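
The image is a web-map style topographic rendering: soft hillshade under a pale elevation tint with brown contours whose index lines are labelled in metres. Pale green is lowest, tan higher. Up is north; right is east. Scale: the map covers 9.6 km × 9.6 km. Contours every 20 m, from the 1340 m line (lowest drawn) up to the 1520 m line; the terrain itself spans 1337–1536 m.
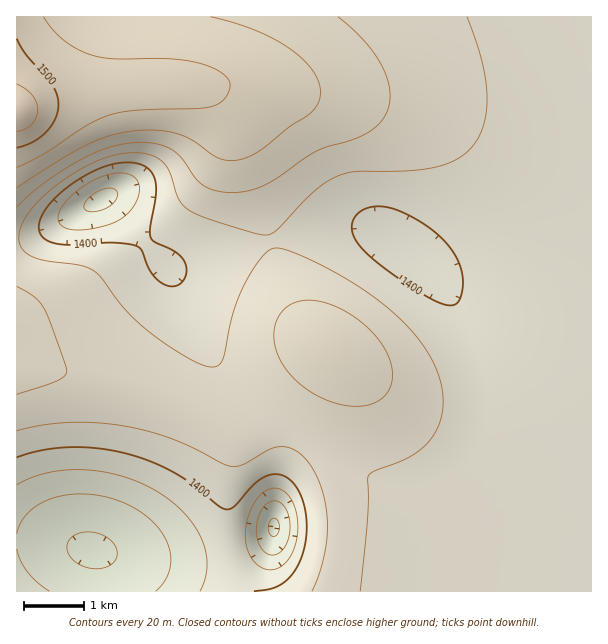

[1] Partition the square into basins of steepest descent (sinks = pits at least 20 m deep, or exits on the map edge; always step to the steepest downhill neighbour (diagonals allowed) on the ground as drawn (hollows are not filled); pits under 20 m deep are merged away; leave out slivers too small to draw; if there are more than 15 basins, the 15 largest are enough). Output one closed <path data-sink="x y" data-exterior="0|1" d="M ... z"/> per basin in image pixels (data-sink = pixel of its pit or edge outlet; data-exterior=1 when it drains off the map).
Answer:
<path data-sink="404 246" data-exterior="0" d="M591 16l-575 1 1 93 30-10 31-6 44-6 51-2 33 4 9 4 13 14 7 17 27 82 14 53 12 34 10 21 10 15 34 30 2 8 0 31-14 60 0 8 6 15 4 24 0 36-6 30-6 16 1 4 263-1z"/><path data-sink="102 200" data-exterior="0" d="M188 86l-66 2-44 6-31 6-31 11 0 254 2 2 51 5 53 12 61 22 42 22 9 0 17-10 57-56 12-8 11-4-23-20-10-15-10-21-12-34-14-53-27-82-7-17-13-14-14-6z"/><path data-sink="92 551" data-exterior="0" d="M17 366l0 226 229-1-11-21-7-34 0-47 6-36 0-15-6-8-45-24-61-22-53-12z"/><path data-sink="273 527" data-exterior="0" d="M332 350l-6 0-18 12-63 60-11 6-8 1 4 3 4 6 0 15-6 36 0 47 7 34 7 18 4 4 82-1 12-49 0-36-4-24-6-15 0-8 13-51 3-21-3-24z"/>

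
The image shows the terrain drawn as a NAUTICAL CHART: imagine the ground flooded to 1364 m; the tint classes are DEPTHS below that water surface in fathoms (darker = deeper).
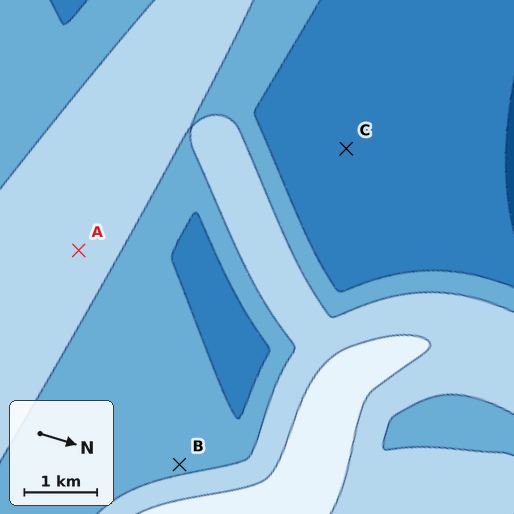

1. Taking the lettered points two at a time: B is above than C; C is below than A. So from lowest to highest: C B A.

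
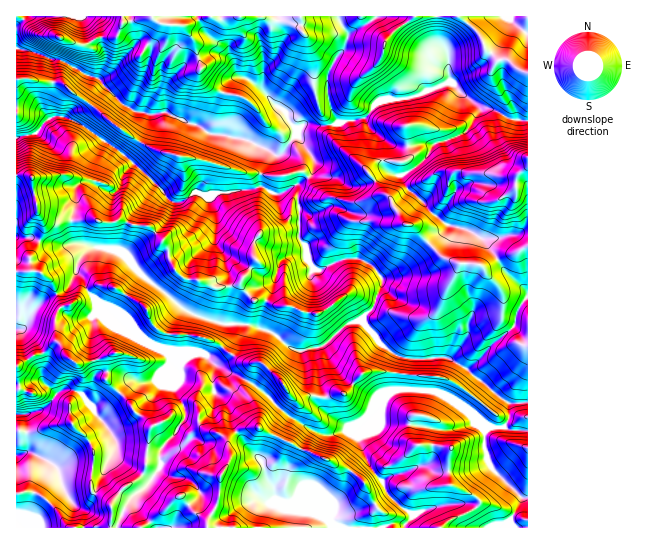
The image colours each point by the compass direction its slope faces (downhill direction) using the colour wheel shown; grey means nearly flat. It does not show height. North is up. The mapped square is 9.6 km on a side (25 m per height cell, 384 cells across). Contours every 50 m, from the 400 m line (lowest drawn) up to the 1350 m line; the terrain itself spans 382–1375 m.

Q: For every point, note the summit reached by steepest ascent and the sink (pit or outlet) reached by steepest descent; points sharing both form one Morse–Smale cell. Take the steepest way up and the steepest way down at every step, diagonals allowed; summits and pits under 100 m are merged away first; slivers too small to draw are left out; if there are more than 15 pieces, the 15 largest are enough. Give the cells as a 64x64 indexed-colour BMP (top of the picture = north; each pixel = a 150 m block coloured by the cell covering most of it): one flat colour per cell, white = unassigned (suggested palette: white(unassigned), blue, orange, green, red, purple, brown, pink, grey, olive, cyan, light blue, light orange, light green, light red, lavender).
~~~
<image width="64" height="64" href="data:image/bmp;base64,Qk12CAAAAAAAAHYAAAAoAAAAQAAAAEAAAAABAAQAAAAAAAAIAAATCwAAEwsAABAAAAAAAAAA////ALR3HwAOf/8ALKAsACgn1gC9Z5QAS1aMAMJ34wB/f38AIr28AM++FwDox64AeLv/AIrfmACWmP8A1bDFAIiIiIiIiCIiIiIiIiIiIiIiIiIiIiIiIid3d3d3d3cAiIiIiIiIIiIiIiIiIiIiIiIiIiIiIiIiJ3d3d3d3dwAAiIiIiIgiIiIiIiIiIiIiIiIiIiIiIiJ3d3d3d3d3cACIiIiIiCIiIiIiIiIiIiIiIiIiIiIiJ3d3d3d3d3dwAIiIiIiIgiIiIiIiIiIiIiIiIiIiIiJ3d3d3d3d3d3AACIiIiIiIIiIiIiIiIiIiIiIiIiIiInd3d3d3d3dwAAAIiIiIiIiIIiIiIiIiIiIiIiIiIiInd3d3d3d3dwAAAACIiIiIiIgiIiIiIiIiIiIiIiIiInd3d3d3d3dwAAAAAIiIiIiIiCIiIiIiIiIiIiIiIiIid3d3d3d3d3AAAACIiIiIiIiIIiIiIiIiIiIiIiIiIid3d3d3d3d3cAAACIiIiIiIiIiCIiIiIiIiIiIiIiIiJ3d3d3d3d3cAAAAIiIiIiIiIiIIiIiIiIiIiIiIiIiInd3d3d3d3d3AAAAiIiIiIiIiIgiIiIiIiIiIiIimZmSd3d3d3d3d3cA//CIiIiIiIiIgiIiIiIiIiIiIpmZmZmXd3d3d3d3f///8AiIiIiIiIgiIiIiIiIiIiIpmZmZmZl3d3d3d3f////wAAiIiACIgiIiIiIiIiIiKZmZmZmZmZd3d3d3//////AAAIiAAAAiIiIiIiIiIiKZmZmZmZmZl3d3d3////EREAAAAAAADSIiIiIiIiIiKZmZmZmZmZmZn///////EREQAAAAAADd3d0iIiIiIiKZmZmZmZmZmZmf//////ERERAAAAAAAN3d3dIiIiIimZmZmZmZmZmZmZ//////EREREAAAAAAA3d3d3SIiIpmZmZmZmZmZmZmZn////xEREREQAAAN3d3d3d3dIiIpmZmZmZmZmZmZmZmRERERERERERAAAA3d3d3d3du7u7u5mZmZlmaZmZmZkREREREREREREAAA3d3d3d3bu7u7u7uZmZlmZmaZmZkREREREREREREQAADd3d3d27u7u7u7u5mZlmZmZmmZkRERERERERERERAAAN3d3d27u7u7u7u2ZmZmZmZmZmmREREREREREREREAAA3d3d27u7u7u7ZmZmZmZmZmZmZmEREREREREREREQAAAN3d27u7u7u2ZmZmZmZmYzM2ZmZhERERERERERERAAAN3d27u7u7u2ZmZmZmYzMzMzNmZmEREREREREREREAAAbd27u7u7tmZmZmZmMzMzMzMzNmYREREREREREREQAABm3bu7u7tmZmZjMzMzMzMzMzM2ZmERERERERERERAABmbbu7u7tmZmMzMzMzMzMzMzMzZmERERERERERERFmZmZmu7u7tmZmMzMzMzMzMzM+MzNmYREREREREREREWZmZma7u7tmZmMzMzMzMzMzMz7u42ERERERERERERERZmZmZmu7tmZmYzMzMzMzMzMz7u7uERERERERERERERFmZmZmZmZmZmZjMzMzMzMzMzPu7u4REREREREREREREWZmZmZmZmZmZjMzMzMzMzMzPu7u4RERERERERERERERZmZmZmZmZmZjMzMzMzMzMzM+7u7uERERERERERERERFmZjMzZjMzMzMzMzMzMzMzMz7u7u7u7u4REREREREREWZjMzMzMzMzMzMzMzMzMzMzPu7u7u7u7hERERERERERZmMzMzMzMzMzMzMzMzMzMzM+7u7u7u7hERERERERERFmMzMzMzMzMzM6qjMzMzMzMz7u4RERHhEREREREREREWYzMzMzMzMzM6qqqqqqqj7uPuERERERERERERERERERZjMzMzMzMzM6qqqqqqqqru7u4REREREREREREREREREzMzMzMzMzM6qqqqqqqszBERERERERERERERERERERETMzMzMzMzM6qqqqqqzMzMERERERERERERERERERERERMzMzMzMzM6qqqszMzMzMwREREREREREREREREREREREzMzMzMzOqqqzMzMzMzMzBERERERERERERERERERERETMzMzMzOqqszMzMzMzMwRERERERERERERERERERERERqqMzMzqqqszMzMzMQRERERERERERERERERERERERERGqozMzqqrMzMzMzERBEREREUQURBEREREREREREREREaqqqqqqrMzMzMxEREERERERREREVVURERERERERERVVqqqqqqrMzEREREREQRERERREREVVVVEREREREREVVVWqqqqqrMzEREREREREERERRERERVVVVRERERERFVVVVaqqqqzMzEREREREREQRERRERERFVVVVVVVRERFVVVVVqqqqzMzERERERERERBERREREREVVVVVVVVVVFVVVVVXMzMzMxERERERERERERERERERERVVVVVVVVVVVVVVVVczMzMRERERERERERERERERERERFVVVVVVVVVVVVVVVVzMzERERERERERERERERERERERERVVVVVVVVVVVVVVVXMREREREREREREREREREREREREREVVVVVVVVVVVVVVVURERERERERERERERERERERERERERVVVVVVVVVVVVVVVRERERERERERERERERERERERERERFVVVVVVVVVVVVVVVEREREREREREREREREREREREREREVVVVVVVVVVVVVVVQREREREREREREREREREREREREREVVVVVVVVVVVVVVVV"/>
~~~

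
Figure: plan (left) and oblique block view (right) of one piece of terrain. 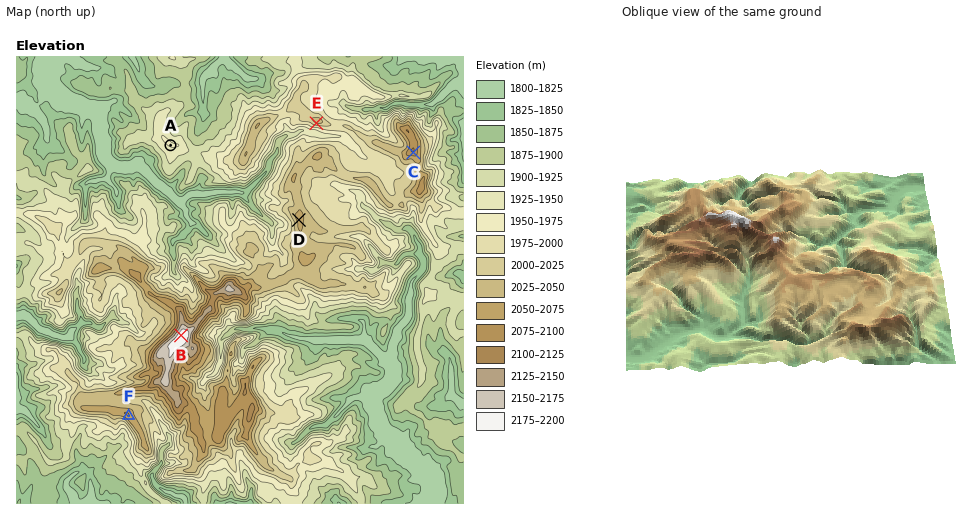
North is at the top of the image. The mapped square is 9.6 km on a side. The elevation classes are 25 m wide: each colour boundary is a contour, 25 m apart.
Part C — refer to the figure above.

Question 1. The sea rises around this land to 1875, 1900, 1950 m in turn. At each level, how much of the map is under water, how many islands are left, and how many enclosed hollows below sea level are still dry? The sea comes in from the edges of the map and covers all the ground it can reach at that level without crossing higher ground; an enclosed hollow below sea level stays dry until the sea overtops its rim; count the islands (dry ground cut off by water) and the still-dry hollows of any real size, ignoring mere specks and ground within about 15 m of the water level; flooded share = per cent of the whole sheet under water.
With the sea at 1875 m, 28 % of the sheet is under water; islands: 0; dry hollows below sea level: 0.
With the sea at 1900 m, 41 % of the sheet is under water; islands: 0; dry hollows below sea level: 0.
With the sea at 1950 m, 62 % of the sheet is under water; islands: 1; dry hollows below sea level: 0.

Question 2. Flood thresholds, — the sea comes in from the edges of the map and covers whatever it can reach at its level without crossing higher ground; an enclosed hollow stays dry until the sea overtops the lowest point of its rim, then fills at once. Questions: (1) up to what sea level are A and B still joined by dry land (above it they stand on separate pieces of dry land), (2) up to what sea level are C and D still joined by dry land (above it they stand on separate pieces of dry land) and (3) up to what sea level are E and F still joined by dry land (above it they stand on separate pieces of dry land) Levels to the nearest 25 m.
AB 1925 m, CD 2025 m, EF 2000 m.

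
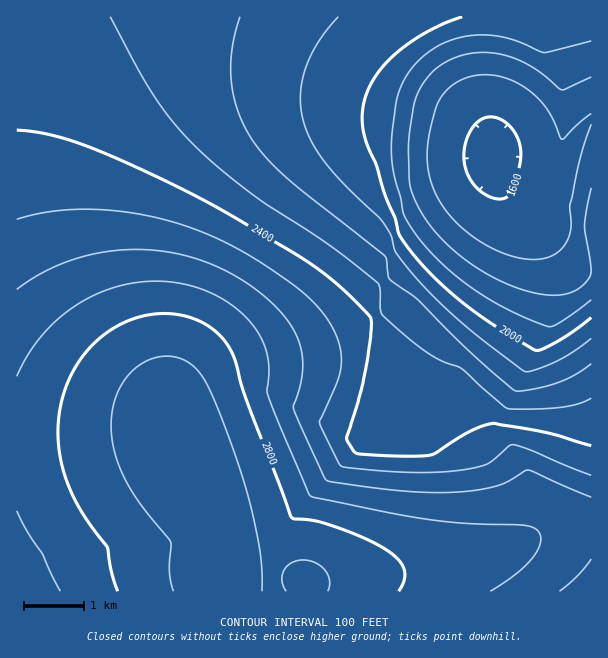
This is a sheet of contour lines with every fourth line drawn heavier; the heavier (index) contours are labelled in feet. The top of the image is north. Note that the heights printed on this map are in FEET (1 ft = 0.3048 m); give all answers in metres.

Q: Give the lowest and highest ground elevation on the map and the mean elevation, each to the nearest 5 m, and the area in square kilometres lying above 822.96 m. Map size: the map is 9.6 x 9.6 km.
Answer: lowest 480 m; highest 905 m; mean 730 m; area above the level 25.9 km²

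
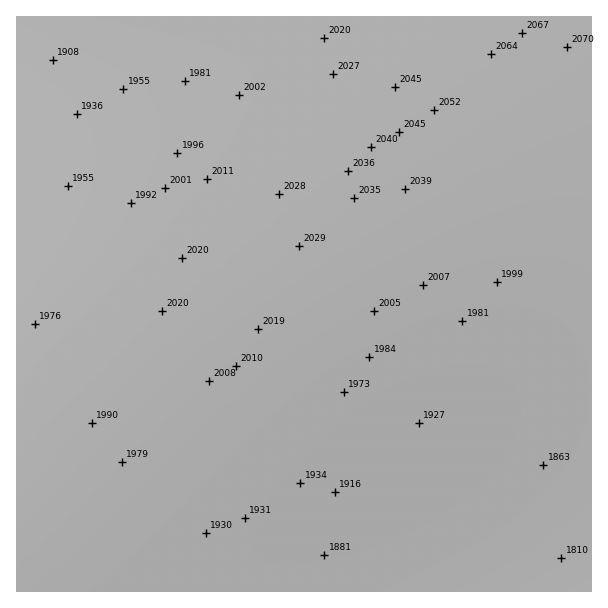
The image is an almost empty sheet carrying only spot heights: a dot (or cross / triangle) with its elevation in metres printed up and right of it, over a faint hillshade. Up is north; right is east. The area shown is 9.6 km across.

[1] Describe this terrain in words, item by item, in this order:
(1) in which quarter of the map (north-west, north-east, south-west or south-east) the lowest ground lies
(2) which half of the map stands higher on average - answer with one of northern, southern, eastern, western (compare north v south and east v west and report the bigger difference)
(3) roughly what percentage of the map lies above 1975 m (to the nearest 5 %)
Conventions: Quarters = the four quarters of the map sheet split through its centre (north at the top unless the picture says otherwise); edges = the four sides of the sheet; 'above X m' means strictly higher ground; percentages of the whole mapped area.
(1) The lowest point lies in the south-east quarter of the map.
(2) Taken as a whole, the northern half is higher than the southern.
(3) About 55 % of the map lies above 1975 m.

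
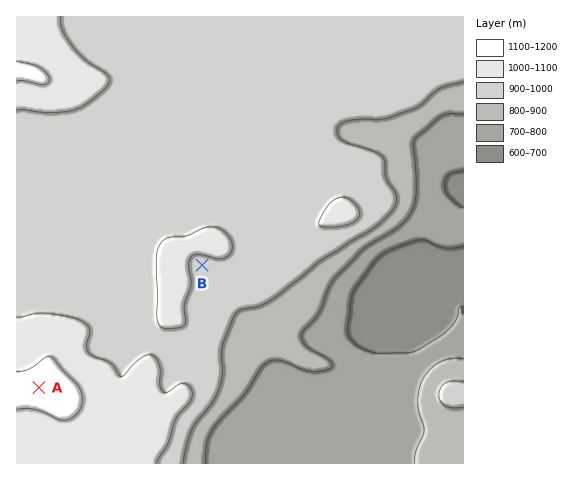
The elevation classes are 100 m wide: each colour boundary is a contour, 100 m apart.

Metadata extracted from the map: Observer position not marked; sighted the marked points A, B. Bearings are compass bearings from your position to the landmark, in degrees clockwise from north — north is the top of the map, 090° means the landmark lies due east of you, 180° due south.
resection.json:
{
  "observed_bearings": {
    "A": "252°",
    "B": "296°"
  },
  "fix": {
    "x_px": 288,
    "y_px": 307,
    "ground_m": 860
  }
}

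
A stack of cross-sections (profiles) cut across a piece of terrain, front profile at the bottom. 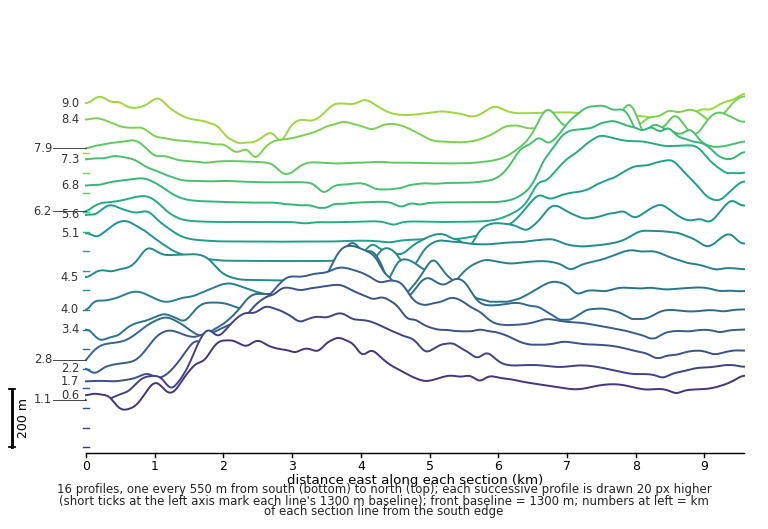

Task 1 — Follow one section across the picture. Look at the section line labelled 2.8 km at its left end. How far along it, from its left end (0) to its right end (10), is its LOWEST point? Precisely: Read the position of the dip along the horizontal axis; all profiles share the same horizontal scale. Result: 0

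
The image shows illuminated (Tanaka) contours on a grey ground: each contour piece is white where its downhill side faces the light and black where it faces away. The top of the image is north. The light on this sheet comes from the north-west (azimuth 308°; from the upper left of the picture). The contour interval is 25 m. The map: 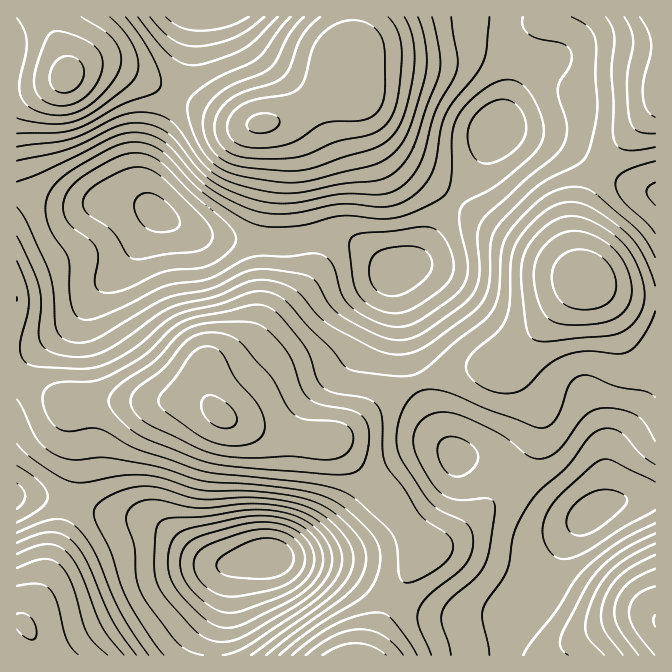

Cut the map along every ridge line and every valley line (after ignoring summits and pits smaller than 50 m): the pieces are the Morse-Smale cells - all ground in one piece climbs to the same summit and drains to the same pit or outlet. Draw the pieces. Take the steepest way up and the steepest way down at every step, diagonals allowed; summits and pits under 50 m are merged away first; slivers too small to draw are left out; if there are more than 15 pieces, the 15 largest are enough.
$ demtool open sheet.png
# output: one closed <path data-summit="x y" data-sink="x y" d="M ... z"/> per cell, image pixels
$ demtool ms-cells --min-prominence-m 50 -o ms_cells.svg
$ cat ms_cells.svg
<path data-summit="220 415" data-sink="268 557" d="M17 378l0 118 20 0 23 3 55 17 23 2 14 3 12 7 28 23 25 13 15 0 25-6 23 0 55 10 20 8 37 23 32-49-33-47-27-26-16-22-18-16-32 0-31-6-35-12-10-5-13-12-12-5-129 4z"/><path data-summit="220 415" data-sink="157 213" d="M25 194l-9 1 0 182 52 26 129-4 13 7 1-3-5-11 2-19 6-5 25-12 16-13 16-23 28-30 10-18 2-20-2-12-2-2-12 3-46 0-2-2-37-1-28-10-17-9-13-10-17-6-30-2-15 3-26 0z"/><path data-summit="587 282" data-sink="590 514" d="M587 281l-9 6-22 21-20 25-31 30-8 3-43 5-34 10-2 2 18 45 21 30 28 1 20 9 44 36 26 14 10 0 12-9 20-8 39-6 0-120-14-7-8-8-8-13-15-35-8-14z"/><path data-summit="220 415" data-sink="590 514" d="M417 383l-33 16-32 29-21 12 17 15 16 22 27 26 33 45-31 50 21 11 24 7 69 0 7-2 6-3 19-21 24-45 21-27-14-2-16-8-44-37-15-8-20-5-18 0-21-30z"/><path data-summit="25 625" data-sink="268 557" d="M37 496l-21 1 1 159 197-1 0-11 10-34 5-36 10-11-7 1-20-1-20-12-33-27-12-5-32-3-35-12z"/><path data-summit="220 415" data-sink="395 272" d="M340 236l-23 0-9 2 3 14 0 13-7 18-33 37-21 28-11 8-25 12-6 5-2 4 2 21 3 7 11 11 18 8 40 12 18 3 36 0 18-11 32-29 34-17-10-30-14-80-32-26z"/><path data-summit="262 123" data-sink="157 213" d="M505 16l-152 1 0 20-9 26 2 17 13 17 17 33 13 20 15 14 38 25 12 10 24-32 26-54 7-31 0-25-5-19z"/><path data-summit="655 17" data-sink="157 213" d="M655 16l-148 0-1 22 5 19 0 25-12 45 66 17 52 35 38 14z"/><path data-summit="587 282" data-sink="157 213" d="M504 128l-6 0-4 4-21 43-19 23 40 30 98 56 35 12 28 2 1-105-2-2-12-2-25-10-52-35z"/><path data-summit="587 282" data-sink="395 272" d="M455 199l-12 16-24 42-14 11-11 4 14 80 8 28 2 3 36-12 43-5 8-3 31-30 23-28 20-19 7-4-41-26-51-28z"/><path data-summit="262 123" data-sink="157 213" d="M175 94l-29 64-3 15 0 17 5 13 17 16 29 14 16 5 37 1 2 2 56-2 3-2 0-7-9-37-1-31-4-15-6-14-10-9-4-1-30 1-17-5z"/><path data-summit="67 75" data-sink="157 213" d="M112 66l-25 0-35 17-36 5 1 106 8 0 39 10 60-3 29 7-9-11-1-24 8-28 23-50-36-19z"/><path data-summit="262 123" data-sink="395 272" d="M347 81l-42 28-17 9-17 4 7 2 10 9 6 14 4 15 1 31 9 44 32-1 10 3 18 12 17 15 12 5 8-3 14-11 24-42 11-15-12-11-38-25-15-14-13-20-17-33z"/><path data-summit="655 620" data-sink="590 514" d="M655 496l-31 3-17 5-15 9-18 15-16 26-19 36-21 25-10 29 0 12 148-1z"/><path data-summit="262 123" data-sink="212 17" d="M352 16l-157 0-2 4-7 48-10 27 51 24 17 5 16 0 28-6 26-14 32-22-2-19 9-26z"/>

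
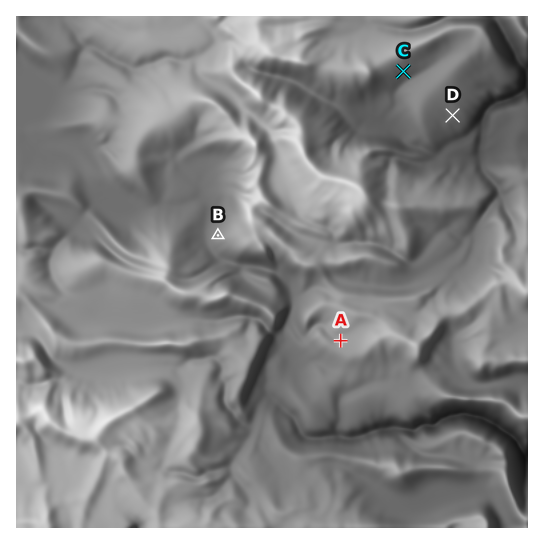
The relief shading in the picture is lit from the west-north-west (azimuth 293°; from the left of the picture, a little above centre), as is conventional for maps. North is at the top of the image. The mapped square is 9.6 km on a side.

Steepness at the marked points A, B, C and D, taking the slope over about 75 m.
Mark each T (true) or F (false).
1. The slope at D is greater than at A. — T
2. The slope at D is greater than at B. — F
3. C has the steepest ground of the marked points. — T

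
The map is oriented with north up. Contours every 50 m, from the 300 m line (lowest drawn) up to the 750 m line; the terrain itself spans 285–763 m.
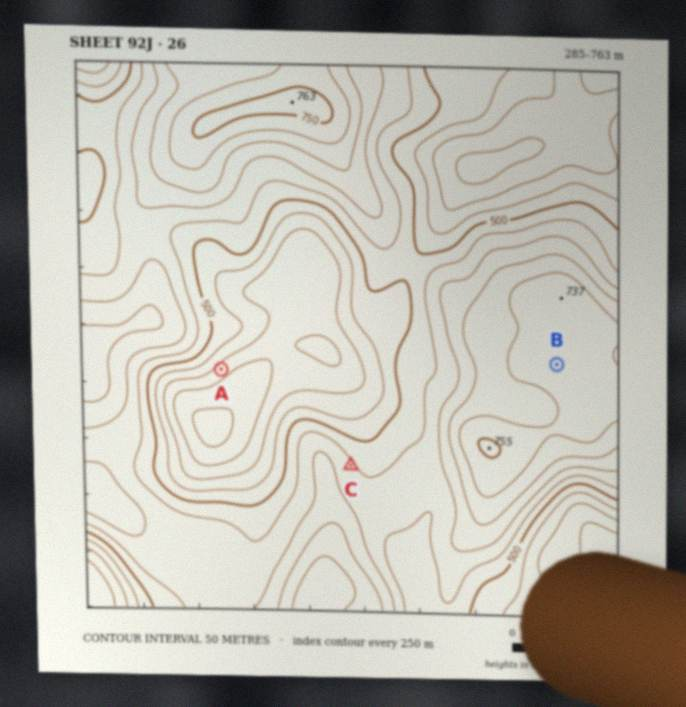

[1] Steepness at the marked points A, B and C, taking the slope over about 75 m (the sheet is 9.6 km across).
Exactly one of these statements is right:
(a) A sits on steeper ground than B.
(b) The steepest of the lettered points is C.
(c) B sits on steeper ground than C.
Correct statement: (a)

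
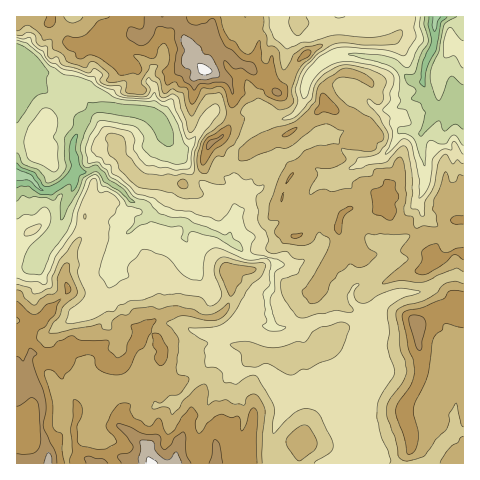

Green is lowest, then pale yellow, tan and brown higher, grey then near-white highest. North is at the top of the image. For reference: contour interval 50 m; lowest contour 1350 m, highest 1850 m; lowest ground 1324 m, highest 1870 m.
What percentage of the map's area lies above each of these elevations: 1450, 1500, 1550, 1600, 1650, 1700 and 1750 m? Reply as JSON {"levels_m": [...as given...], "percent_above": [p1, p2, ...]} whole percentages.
{"levels_m": [1450, 1500, 1550, 1600, 1650, 1700, 1750], "percent_above": [95, 89, 80, 60, 41, 17, 4]}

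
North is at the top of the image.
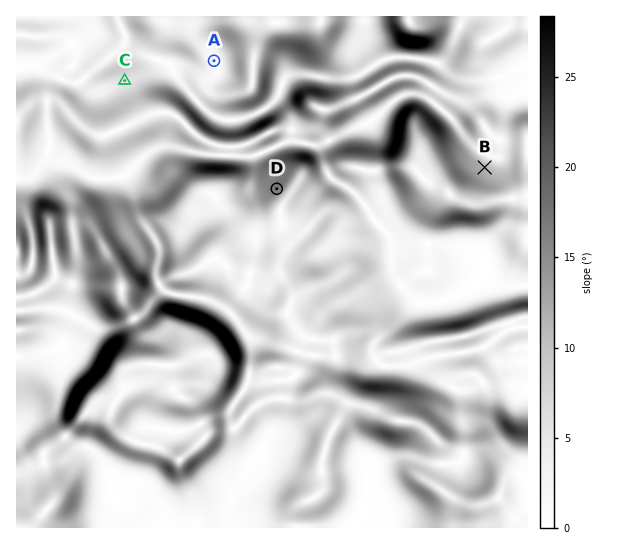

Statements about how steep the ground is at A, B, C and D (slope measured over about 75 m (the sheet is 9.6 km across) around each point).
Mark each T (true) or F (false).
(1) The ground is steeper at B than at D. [F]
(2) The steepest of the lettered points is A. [F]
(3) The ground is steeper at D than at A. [T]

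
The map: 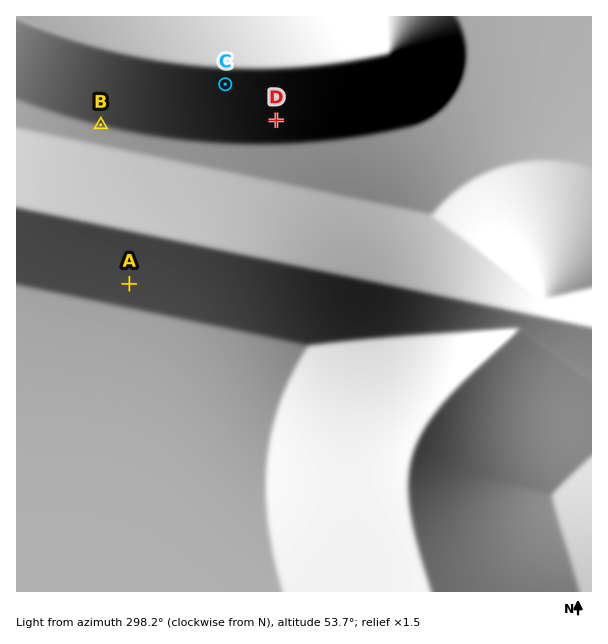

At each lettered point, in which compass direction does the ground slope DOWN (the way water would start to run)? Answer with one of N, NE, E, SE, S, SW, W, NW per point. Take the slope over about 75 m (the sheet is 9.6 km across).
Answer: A S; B S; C S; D S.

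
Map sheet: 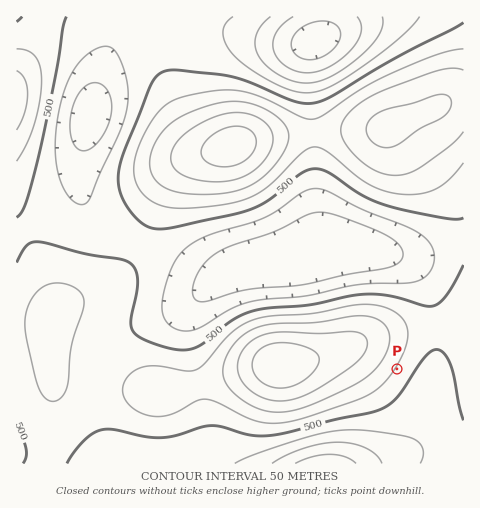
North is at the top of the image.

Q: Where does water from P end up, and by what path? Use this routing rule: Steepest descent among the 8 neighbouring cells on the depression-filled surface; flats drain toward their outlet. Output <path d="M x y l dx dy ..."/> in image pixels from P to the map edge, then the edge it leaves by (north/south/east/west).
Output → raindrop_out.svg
<path d="M397 369l29 29 0 21-5 12-29 29-7 2-3 0-1 1"/>
exit: south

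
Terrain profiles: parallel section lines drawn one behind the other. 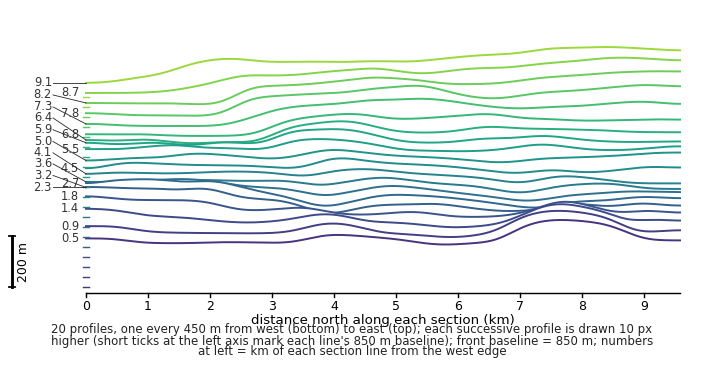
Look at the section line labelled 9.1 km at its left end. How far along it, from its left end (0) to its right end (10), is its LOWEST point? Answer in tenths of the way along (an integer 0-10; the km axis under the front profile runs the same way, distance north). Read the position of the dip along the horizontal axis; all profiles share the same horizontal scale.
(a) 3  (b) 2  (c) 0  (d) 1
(c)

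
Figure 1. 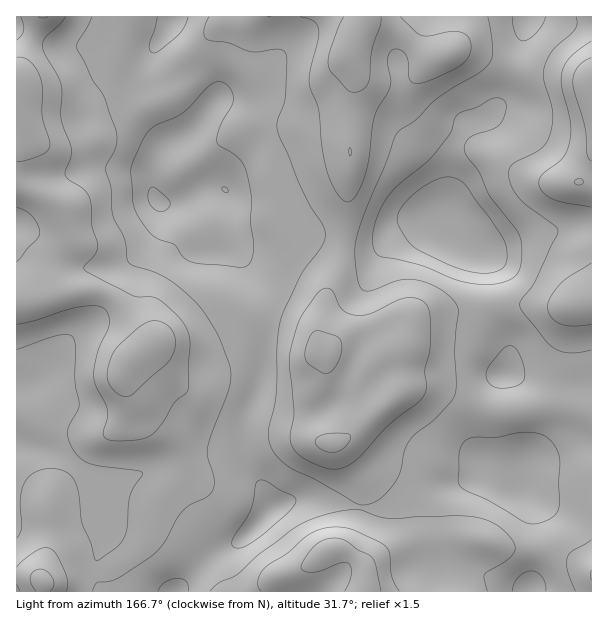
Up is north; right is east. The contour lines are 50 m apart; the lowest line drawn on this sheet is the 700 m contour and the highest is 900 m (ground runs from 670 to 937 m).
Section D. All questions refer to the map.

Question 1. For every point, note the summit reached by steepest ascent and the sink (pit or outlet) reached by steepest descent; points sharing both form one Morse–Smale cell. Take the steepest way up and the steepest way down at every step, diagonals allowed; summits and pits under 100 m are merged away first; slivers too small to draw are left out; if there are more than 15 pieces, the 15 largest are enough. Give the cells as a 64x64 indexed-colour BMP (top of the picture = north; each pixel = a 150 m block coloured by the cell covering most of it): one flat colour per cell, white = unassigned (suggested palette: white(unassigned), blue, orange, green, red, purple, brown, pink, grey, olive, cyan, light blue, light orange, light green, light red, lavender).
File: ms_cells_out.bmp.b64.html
<image width="64" height="64" href="data:image/bmp;base64,Qk12CAAAAAAAAHYAAAAoAAAAQAAAAEAAAAABAAQAAAAAAAAIAAATCwAAEwsAABAAAAAAAAAA////ALR3HwAOf/8ALKAsACgn1gC9Z5QAS1aMAMJ34wB/f38AIr28AM++FwDox64AeLv/AIrfmACWmP8A1bDFAIiKqqqhEREREZmZmZmZZmZmZmZmZmZmZmZmZmZnd3d3iIiKqqERERERGZmZmZmWZmZmZmZmZmZmZmZmZmd3d3eIiIiIhRERERERmZmZmZmWZmZmZmZmZmZmZmZmZnd3d4iIiIiFVREREREZmZmZmZmWZmZmZmZmZmZmZmZmd3d3iIiIiIVVUREREREZmZmZmZmWZmZmZmZmZmZmZmZ3d3eIiIiIiFVVEREREREZmZmZmZmWZmZmZmZmZmZmZnd3d4iIiIiIVVVRERERERGZmZmZmZZmZmZmZmZmZmZmd3d3iIiIiIVVVVERERERERmZmZmZmWZmZmZmZmZmZmZ3d3eIiIiIhVVVUREREREREZmZmZmZZmZmZmZmZmZmZnd3d4iIiIiFVVVREREREREROZmZmZkiImZmZmZmZmZnd3d3iIiIiFVVVVUREREREREzMzMzMyIiImZmZmZmZmd3d3eIiIiIVVVVVVEREREREzMzMzMzIiIiImZmZmZmZ3d3d4iIiIhVVVVVVRERERETMzMzMzMiIiIiIiJmZmZnd3d3iIiIhVVVVVVVERERETMzMzMzMyIiIiIiIiJmZnd3d3eIiIhVVVVVVVURERERMzMzMzMyIiIiIiIiIid3d3d3d4iIVVVVVVVVVREREREzMzMzMyIiIiIiIiIiJ3d3d3d3VVVVVVVVVVVVEREREzMzMzMyIiIiIiIiIiInd3d3d3dVVVVVVVVVVVERERETMzMzMiIiIiIiIiIiIid3d3d3d1VVVVVVVVVVERERERMzMzMyIiIiIiIiIiIiJ3d3d3d3VVVVVVVVVVERERERETMzMzIiIiIiIiIiIiInd3d3d3dVVVVVVVVVERERERERMzMzMiIiIiIiIiIiIid3d3d3d1VVVVVVVVURERERERETMzMyIiIiIiIiIiIiJ3d3d3d3VVVVVVVVURERERERERMzMzIiIiIiIiIiIiInd3d3d3dVVVVVVVUREREREREREzMzMyIiIiIiIiIiIiJ3d0RERFVVVVVVVRERERERERETMzMzIiIiIiIiIiIiIkREREREVVVVVVVVERERERERERMzMzMiIiIiIiIiIiIiJERERERVVVVVVVVVEREREREREzMzMyIiIiIiIiIiIiIkRERERFVVVVVVVVVRERERERETMzMzIiIiIiIiIiIiIiREREREVVVVVVVVVRERERERERMzMzMiIiIiIiIiIiIiRERERERVVVVVVVVREREREREREzMzMyIiIiIiIiIiIiJERERERFVVVVVVVVERERERERETMzMzIiIiIiIiIiIiIkREREREVVVVVVVVERERERERERMzMzMiIiIiIiIiIiIkRERERERVVVVVVVEREREREREREzMzMyIiIiIiIiIiIiRERERERFVRERERERERERERERETMzMzMiIiIiIiIiIiJEREREREVVERERERERERERERETMzMzMyIiIiIiIiIiIkRERERERVVRERERERERERERERMzMzMzMiIiIiIiIiIiRERERERFVVERERERERERERERMzMzMzMyIiIiIiIiIiJEREREREVVVREREREREREREREzMzMzMzIiIiIiIiIiJERERERERVVVUREREREREREREzMzMzMzMiIiIiIiIiJERERERERFVVVRERERERERERERMzMzMzMzIiIiIiIiREREREREREVVVVERERERERERERMzMzMzMzMiIiIiIiRERERERERERVVVUREREREREREREzMzMzMzMyIiIiIiJERERERERERFVVVRERERERERERETMzMzMzMzIiIiIiIkREREREREREVVURERERERERERERMzMzMzMzMiIiIiIiRERERERERERVERERERERERERERMzMzMzMzMyIiIiIiJERERERERERBERERERERERERERMzMzMzMzMzIiIiIiIkREREREREREERERERERERERERMzMzMzMzMzMiIiIiIiREREREREREQREREREREREREREzMzMzMzMzMyIiIiIiJERERERERERBEREREREREREREzMzMzMzMzMzIiIiIiIkREREREREREEREREREREREREzMzMzMzMzMzMiIiIiIiJEREREREREQRERERERERERETMzMzMzMzMzMyIiIiIiIkRERERERERBEREREREREREREzMzMzMzMzMzIiIiIiIiJEREREREREERERERERERERERMzMzMzMzMzMiIiIiIiIiJEREREREQREREREREREREREzMzMzMzMzMyIiIiIiIiIiRERERERBERERERERERERERMzMzMzMzMzIiIiIiIiIiIkREREREERERERERERERERMzMzMzMzMzMiIiIiIiIiIiJEREREQRERERERERERERMzMzMzMzMzMyIiIiIiIiIiIkRERERBERERERERERMzMzMzMzMzMzMzMiIiIiIiIiIiREREREsRERERERERMzMzMzMzMzMzMzMiIiIiIiIiIiIkRERESxEREREREREzMzMzMzMzMzMzMyIiIiIiIiIiIiRERERLERERERERETMzMzMzMzMzMzMzIiIiIiIiIiIiJEREREuxEREREREREzMzMzMzMzMzMzMyIiIiIiIiIiIkRERES7ERERERERERMzMzMzMzMzMzMzIiIiIiIiIiIiJERERLuxEREREREREzMzMzMzMzMzMzMyIiIiIiIiIiIkRERE"/>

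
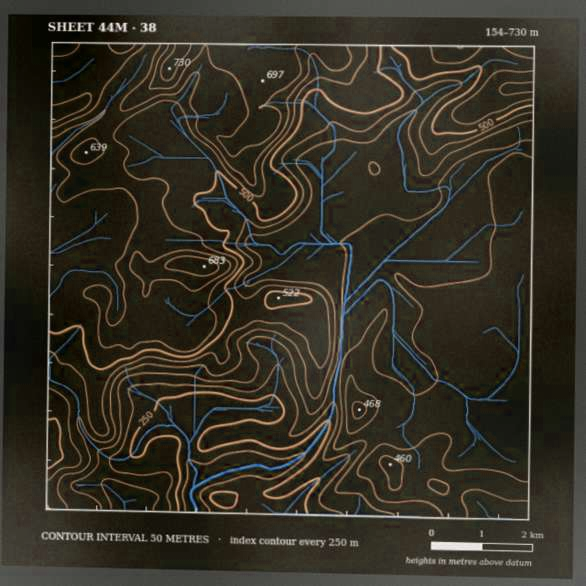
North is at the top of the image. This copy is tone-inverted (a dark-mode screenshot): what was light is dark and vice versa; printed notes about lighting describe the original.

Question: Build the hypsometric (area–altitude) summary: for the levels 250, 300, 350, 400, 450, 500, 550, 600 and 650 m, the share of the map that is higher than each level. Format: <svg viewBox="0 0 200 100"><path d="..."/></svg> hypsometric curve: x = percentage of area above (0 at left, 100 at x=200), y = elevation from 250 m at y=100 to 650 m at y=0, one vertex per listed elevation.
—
<svg viewBox="0 0 200 100"><path d="M188 100l-10-12-24-13-50-13-18-12-16-12-29-13-21-13-12-12"/></svg>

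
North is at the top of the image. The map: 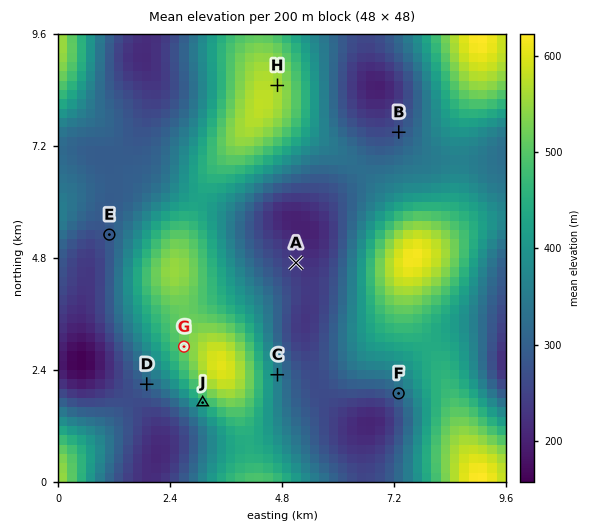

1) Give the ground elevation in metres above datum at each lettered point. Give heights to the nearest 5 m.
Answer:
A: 230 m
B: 280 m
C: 360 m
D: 305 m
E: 290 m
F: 315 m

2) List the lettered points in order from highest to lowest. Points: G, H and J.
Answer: H G J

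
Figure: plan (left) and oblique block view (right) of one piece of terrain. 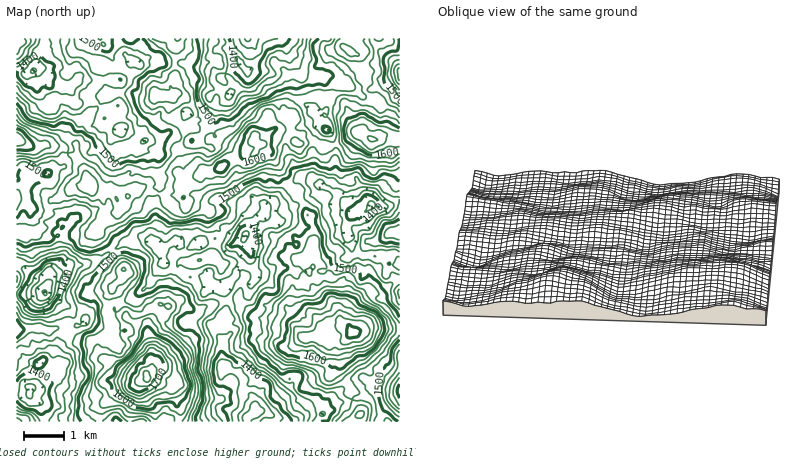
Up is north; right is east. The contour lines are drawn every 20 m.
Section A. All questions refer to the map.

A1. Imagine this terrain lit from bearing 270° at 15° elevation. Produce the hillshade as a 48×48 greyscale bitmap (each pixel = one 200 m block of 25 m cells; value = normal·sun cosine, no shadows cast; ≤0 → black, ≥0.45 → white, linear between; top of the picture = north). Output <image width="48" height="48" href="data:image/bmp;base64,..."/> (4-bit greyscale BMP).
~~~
<image width="48" height="48" href="data:image/bmp;base64,Qk32BAAAAAAAAHYAAAAoAAAAMAAAADAAAAABAAQAAAAAAIAEAAATCwAAEwsAABAAAAAAAAAAAAAAABEREQAiIiIAMzMzAERERABVVVUAZmZmAHd3dwCIiIgAmZmZAKqqqgC7u7sAzMzMAN3d3QDu7u4A////AGVIu826hpuZuYpzNFVEabq8zNu9y5VHdWZ6vN7bl5y6l4pzEkVlV6zdy7qszLY1VFerzN7cuqzJZohzETZlV73My7qqu5dTM2is3M7svN7IVodTADZlebzM3KqqundjIlesy87+3P/JZGdRABaHiazszLuoiGdjImirq8zv7O/sc0dAABaYm73am93IVWd1Q2aamt7e3O/slUQgABaavd3Jm8y6dVZmVGZ6qd/9us79p0MhACarztzbqqqphlVVU4doqs7tqJ3/t0NCETe8zd3cqZuphmVEMYh4iszbmJz/x0QzMze9zd7cupqpmHUxImeJiazKmavNt1RFUze97M3d7JmJunUhI2eJh4m8uqrNlURnVGic7M3N26qZuoYyIleImYit27urhVRoZHmc3MzMuryqqYdCIjWKqqms27qJmHVXdles27zLu7qrl3dCIyN63Ly7y5iKupZWZ2abq8zbq6m7hlVEQzNa/+26unZ6updkR5iqi8vMmZvKh0RWQzNJ7/27y3VGq5d1V4m7isrNqJu5h2ZlQyNHzv7L25dEapdnd5maiLzcmZmZl2h2eERGre7M3LlCN5mIiKl4mKzbqZmIl2dmiYhlm8zMzdlDNZupiJlmisy7uoh1eZh2d6lleby6rMhmRZqqqYdma+27qpdlWJiIiJh3eL2oeJiGV6mZmoVne+3LqqZGZ6qZmJh3eLy5ZWd2aaiYiqZGnNzKm7Y1WNyqmYh2eKzKdWZmiZiZiZdUjdurqqdEWcvNuYiXeJvLh2VniamImXdka7mry6ZFWKreuompd4m8uYZnaLuXeXVVaJqrzaRGV4rcu5m7h4isuqh2abunZ3VVZ3rLu5VWZni83bu7qImqmqh2eqqoZmZmdnm8uXdmZ3etzLu7q6qoeZiGeaqYdndlV5mrt1eHiHe9upqpvcuXeImYZ6uph3dlV5qZhleaqYmrunmprMynZ4mYiKuqmIdmZomHZniqqJuYmomZq7ymV5qImbuaqqhXhmiFV4qpmJuoiJmHmqqGZoqYmcuqqbuJqGdleImZupqZh5l2d5h3ZomZqsypmKy7uXZFmHmIzKuYd3d3ZohmVpmJq8uImazMuoZIp2iZzcyXeFVnZodlVoqpq6qYmprN2nZnl2aL/rqXeERmeHZmd3rLupq5eJqt64h2d2WO/riIdzRnmneGeZrLuqmYd4ms3KmHdleu/ahndiRnmpmneZvMqqh4hWiszcl4hVi925hohzRomYmph4ztuZh3U2itzMqIdnmsyXh4dkV6qJq6qJvd2od0E3ecuru5iJmaqImXVEWJmZu6qZvN2ohkNGeKmsyqmamZibqGQ1eZqpq7qIvduallQ0iXe8u6mamZm8lkMlervJi7mJmrurplU1d2eszLmaqau7ljETWbvKm6mYeKurqHVXZFisy5m8uqu5hkIjN6vLqqmXebqsuHVHVGisyYrN27uoZUVjNprMqqp2iqq8t2Q1ZWecypve3MuYZWd2RIu8yql3mJy6p1RFVEerqaze28yIZohg=="/>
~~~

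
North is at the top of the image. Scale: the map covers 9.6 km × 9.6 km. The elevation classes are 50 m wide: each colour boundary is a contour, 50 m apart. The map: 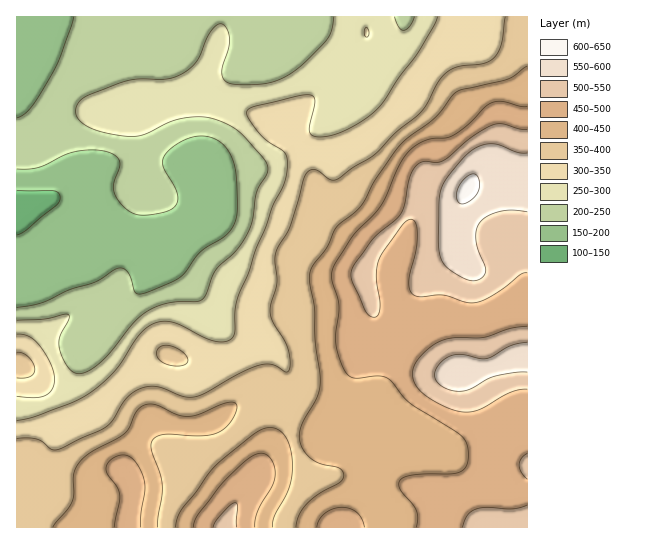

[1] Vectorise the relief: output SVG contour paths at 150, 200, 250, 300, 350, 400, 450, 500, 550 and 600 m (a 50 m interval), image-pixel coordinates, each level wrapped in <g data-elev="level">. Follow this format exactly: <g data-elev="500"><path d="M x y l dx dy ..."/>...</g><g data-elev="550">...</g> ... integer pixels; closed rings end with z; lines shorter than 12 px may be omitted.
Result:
<g data-elev="150"><path d="M17 190l37 1 4 2 2 5-1 4-3 4-30 24-9 5"/></g><g data-elev="200"><path d="M17 169l12 0 10-2 26-12 13-4 17-1 14 2 8 5 3 5 0 5-7 20 2 7 4 8 8 8 8 4 8 1 12-1 16-5 4-3 3-5-2-12-13-23 0-5 2-6 7-8 14-8 11-3 10 0 8 3 7 4 9 14 5 16 1 32-1 14-6 12-8 7-21 13-17 23-12 8-25 10-9 2-3-3-7-18-3-4-6-1-5 2-19 12-26 8-24 12-28 5"/><path d="M74 17l-13 39-9 18-21 33-7 7-7 4"/></g><g data-elev="250"><path d="M334 17l-3 16-7 10-26 26-12 7-11 5-13 3-19 1-12-1-6-3-3-4 0-7 6-21 1-11-3-11-5-3-6 2-5 6-14 30-14 12-16 5-27 0-13 2-36 13-9 6-4 6-1 5 1 6 4 5 14 8 24 5 12 2 10-2 29-13 17-4 18-1 16 4 14 8 11 9 19 23 3 5-1 7-10 18-4 28-6 15-10 16-21 20-13 28-6 4-18 0-12 1-20 8-14 12-27 34-16 13-9 4-7-1-7-7-5-11-3-8 0-8 10-20 0-4-4-1-22 5-26 1"/><path d="M414 17l-4 9-7 4-5-4-3-9"/></g><g data-elev="300"><path d="M17 396l17 2 11-2 7-6 3-11-5-16-11-18-10-9-12-2"/><path d="M366 37l1 0 2-3 0-4-3-3-2 4z"/><path d="M437 17l-2 8-16 26-20 27-17 26-15 13-20 12-21 7-9 1-6-2-2-8 6-26-1-4-4-2-11 1-42 10-9 4-1 3 1 4 11 16 8 8 18 12 2 5 0 9-3 18-11 21-7 21-11 24-6 22-11 24-3 14 0 22-4 6-6 3-10-1-10-3-31-15-9-2-10 2-6 3-8 7-25 37-25 22-24 12-32 13-18 4"/></g><g data-elev="350"><path d="M17 378l13-1 3-3 2-4-2-7-4-6-6-4-6-1"/><path d="M175 366l7 0 5-3 1-4-2-4-6-5-9-4-6-1-6 2-3 6 3 6 7 5z"/><path d="M505 17l-3 26-3 8-5 7-9 5-27 4-12 6-8 9-11 21-5 8-26 22-22 22-39 25-6-1-14-9-5 0-4 4-16 53-14 26-1 8 2 22-7 26 2 12 13 20 3 9 2 13-2 8-3 1-14-8-12 1-20 8-36 21-10 3-11-1-24-9-8-1-8 2-8 4-7 6-14 22-7 7-48 23-7-1-8-7-6-3-20-1"/></g><g data-elev="400"><path d="M158 527l4-41-2-12-9-24 1-9 5-4 8-3 36 2 17-3 8-6 7-9 4-9-2-6-4-1-6 1-26 11-10 2-12-1-23-11-7 0-6 3-5 6-7 14-4 6-35 20-11 10-6 12 1 19-2 8-19 25"/><path d="M272 527l3-12 14-28 3-22-1-15-5-12-7-8-9-3-8 2-8 5-40 33-33 43-4 8-1 9"/><path d="M527 66l-20 13-45 10-8 5-19 24-28 20-9 9-23 34-13 24-7 7-19 15-9 20-15 20-3 14 5 26 1 32 5 44-3 15-16 28-1 15 4 10 7 8 10 5 18 4 4 3 1 4-4 7-21 11-13 12-7 10-3 12"/></g><g data-elev="450"><path d="M141 527l0-14 4-23-1-11-3-9-6-8-5-5-7-2-6 1-6 3-5 8 1 7 9 12 4 8-1 8-5 25"/><path d="M255 527l3-16 14-25 3-11 0-8-3-6-5-6-5-2-7 2-8 4-24 23-25 33-5 12"/><path d="M364 527l-2-8-5-6-7-4-8-2-9 2-8 4-6 7-2 7"/><path d="M527 106l-6 0-19-5-9 1-7 4-17 17-15 12-8 3-19 2-14 8-13 15-19 43-28 29-21 35 0 11 7 25-3 28 0 11 4 14 6 14 8 5 24-2 9 2 22 24 48 31 6 5 4 7 1 8 0 9-2 5-5 4-10 3-38 1-8 2-5 4-1 4 1 5 13 15 4 6 1 7-2 9"/></g><g data-elev="500"><path d="M237 527l1-21-3-3-5 2-9 10-6 7-2 5"/><path d="M527 505l-14 4-26-2-10 2-10 6-5 12"/><path d="M527 453l-5 5-3 7 2 6 6 8"/><path d="M527 326l-17 2-27 9-28 1-14 3-11 6-10 10-6 9-2 8 3 11 10 10 20 12 17 5 16-2 32-17 9-3 8-1"/><path d="M527 129l-8 0-17-5-8 0-23 13-28 24-6 2-12-2-7 3-4 5-4 8-5 26-4 10-5 6-25 22-17 24-3 10 2 8 13 29 5 5 6 0 2-4 1-7-4-28 3-17 4-10 19-26 5-5 4-1 3 2 2 4 1 13-8 47 1 6 5 5 7 1 21-2 23 7 11 0 9-3 11-6 24-19 6-1"/></g><g data-elev="550"><path d="M527 342l-17 4-24 13-24-5-11 2-6 3-6 5-3 6-1 5 2 6 5 5 8 4 10 1 11-2 23-13 21-4 12 0"/><path d="M527 153l-10-1-20-8-14 1-14 8-19 21-8 12-3 13-1 46 2 9 3 8 7 8 15 9 8 2 8-2 3-4 2-5-10-28 0-11 3-8 8-7 12-4 12-2 16 2"/></g><g data-elev="600"><path d="M460 203l3 1 6-2 9-9 1-11-1-5-3-3-4 0-4 2-8 10-3 11z"/></g>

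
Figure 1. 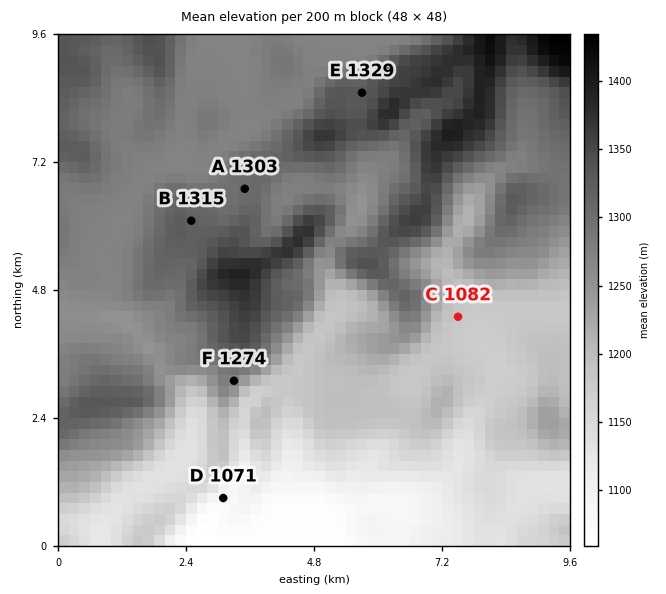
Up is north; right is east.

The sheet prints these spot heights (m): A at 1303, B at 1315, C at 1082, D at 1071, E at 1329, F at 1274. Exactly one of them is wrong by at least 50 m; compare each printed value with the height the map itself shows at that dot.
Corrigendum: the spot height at C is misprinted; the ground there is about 1182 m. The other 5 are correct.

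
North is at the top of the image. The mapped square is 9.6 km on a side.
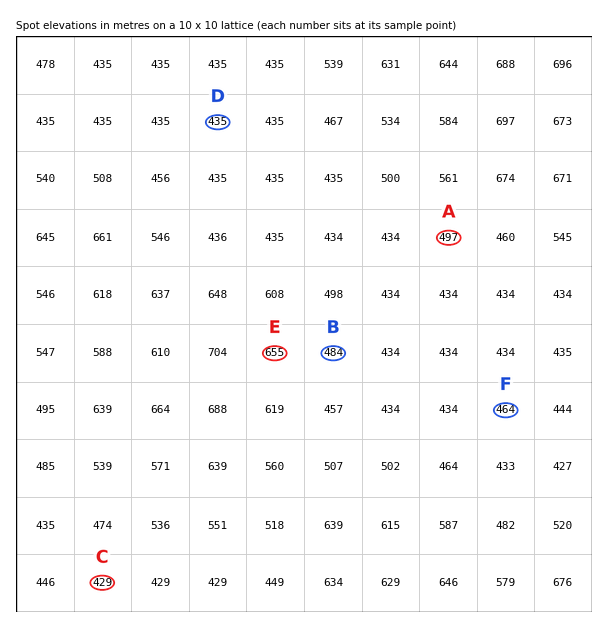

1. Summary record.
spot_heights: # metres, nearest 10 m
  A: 500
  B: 480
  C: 430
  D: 430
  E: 650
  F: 460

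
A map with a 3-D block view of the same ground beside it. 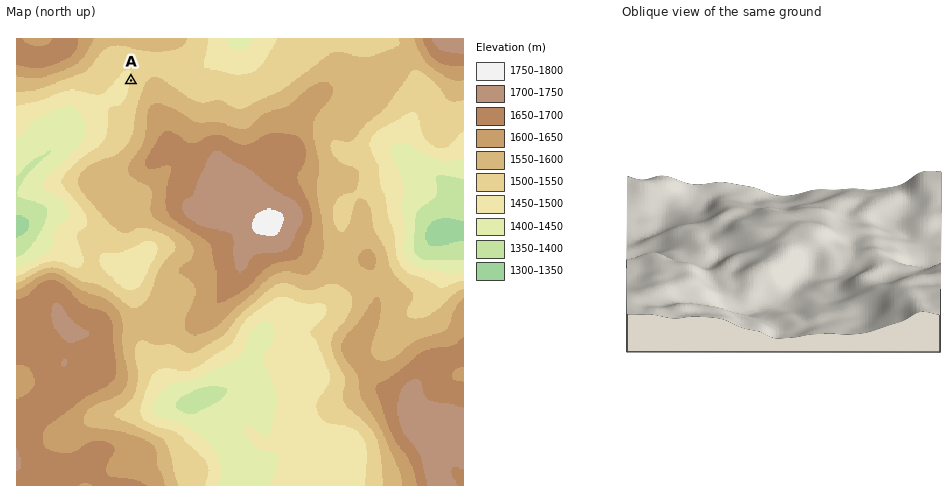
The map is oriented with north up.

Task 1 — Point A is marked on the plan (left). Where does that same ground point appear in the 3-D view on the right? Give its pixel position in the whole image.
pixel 708 204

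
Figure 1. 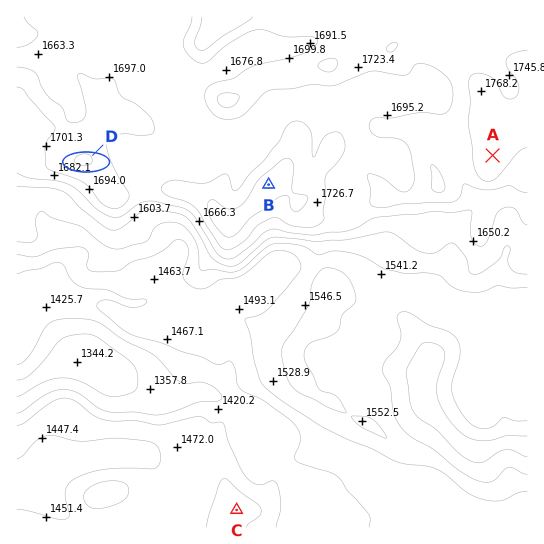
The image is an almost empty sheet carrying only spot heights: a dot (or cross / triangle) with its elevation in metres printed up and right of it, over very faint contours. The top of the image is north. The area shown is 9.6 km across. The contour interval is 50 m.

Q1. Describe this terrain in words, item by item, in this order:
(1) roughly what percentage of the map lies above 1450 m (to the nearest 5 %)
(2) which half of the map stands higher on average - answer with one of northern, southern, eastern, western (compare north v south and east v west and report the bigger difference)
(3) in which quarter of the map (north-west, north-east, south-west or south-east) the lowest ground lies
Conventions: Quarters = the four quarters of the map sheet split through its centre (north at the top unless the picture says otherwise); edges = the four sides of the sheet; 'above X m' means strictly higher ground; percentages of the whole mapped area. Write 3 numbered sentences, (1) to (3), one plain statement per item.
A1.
(1) Roughly 85 % of the ground is higher than 1450 m.
(2) On average the northern half of the map is the higher ground.
(3) The lowest point lies in the south-west quarter of the map.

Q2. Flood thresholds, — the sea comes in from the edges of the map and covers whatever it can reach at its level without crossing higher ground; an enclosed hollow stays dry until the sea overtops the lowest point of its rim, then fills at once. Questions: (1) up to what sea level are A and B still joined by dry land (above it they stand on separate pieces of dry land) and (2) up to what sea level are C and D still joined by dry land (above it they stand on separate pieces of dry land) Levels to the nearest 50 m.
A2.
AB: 1700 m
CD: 1450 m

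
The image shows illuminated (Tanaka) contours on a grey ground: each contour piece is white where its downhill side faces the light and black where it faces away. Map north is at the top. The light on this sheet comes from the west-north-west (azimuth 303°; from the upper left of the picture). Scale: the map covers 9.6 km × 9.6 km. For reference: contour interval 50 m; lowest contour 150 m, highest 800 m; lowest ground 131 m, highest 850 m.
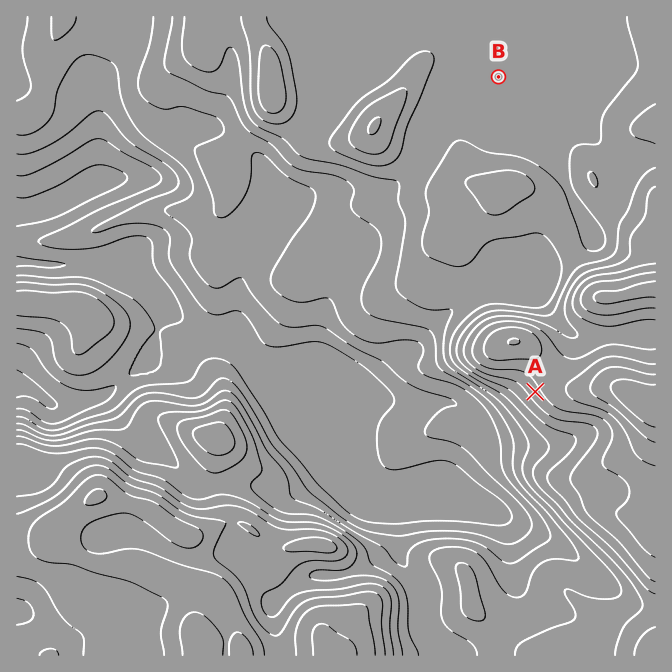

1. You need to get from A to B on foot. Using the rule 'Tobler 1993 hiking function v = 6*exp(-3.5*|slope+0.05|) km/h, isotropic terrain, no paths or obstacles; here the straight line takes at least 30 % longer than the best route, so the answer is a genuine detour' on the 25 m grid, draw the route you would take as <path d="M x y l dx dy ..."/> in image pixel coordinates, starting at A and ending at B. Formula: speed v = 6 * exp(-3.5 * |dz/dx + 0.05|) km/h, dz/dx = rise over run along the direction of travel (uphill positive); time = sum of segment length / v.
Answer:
<path d="M535 392l9-17 6-7 9-16 0-24 1-3 0-28 14-27 0-15-2-3 0-27-7-13 0-19-11-23-17-17-39-76"/>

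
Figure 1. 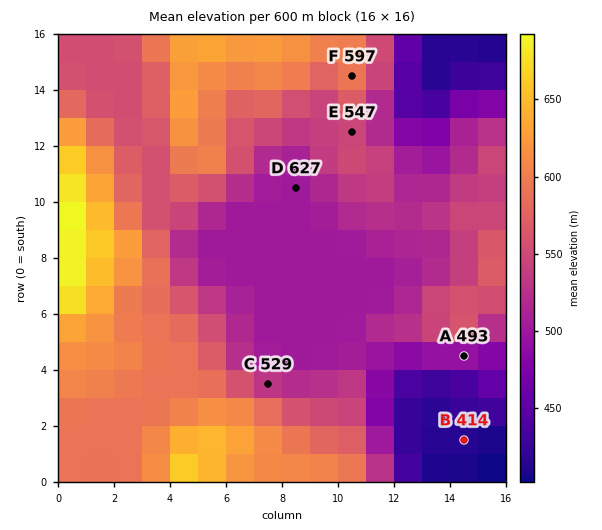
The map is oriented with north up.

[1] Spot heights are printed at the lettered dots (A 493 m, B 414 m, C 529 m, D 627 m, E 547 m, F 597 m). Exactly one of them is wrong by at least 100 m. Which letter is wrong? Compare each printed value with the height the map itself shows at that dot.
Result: D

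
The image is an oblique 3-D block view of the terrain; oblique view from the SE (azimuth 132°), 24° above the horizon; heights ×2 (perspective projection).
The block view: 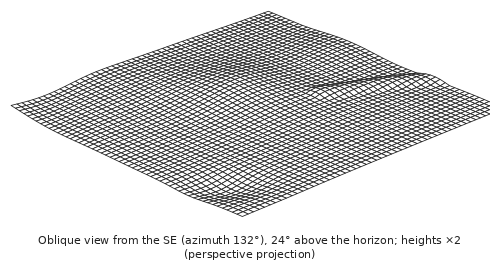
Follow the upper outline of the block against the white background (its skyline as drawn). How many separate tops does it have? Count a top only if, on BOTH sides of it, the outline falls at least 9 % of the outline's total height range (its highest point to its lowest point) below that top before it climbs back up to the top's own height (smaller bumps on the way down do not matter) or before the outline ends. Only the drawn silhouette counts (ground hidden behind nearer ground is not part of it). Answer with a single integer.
3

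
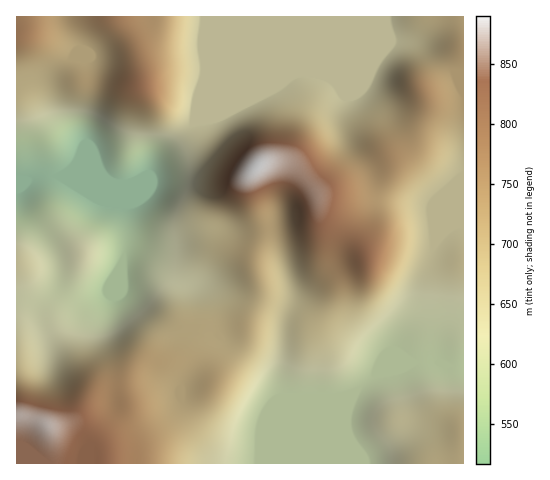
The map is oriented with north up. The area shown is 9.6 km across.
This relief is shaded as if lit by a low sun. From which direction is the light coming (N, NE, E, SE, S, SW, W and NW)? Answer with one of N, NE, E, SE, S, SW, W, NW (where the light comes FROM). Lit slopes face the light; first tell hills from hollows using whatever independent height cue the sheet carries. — E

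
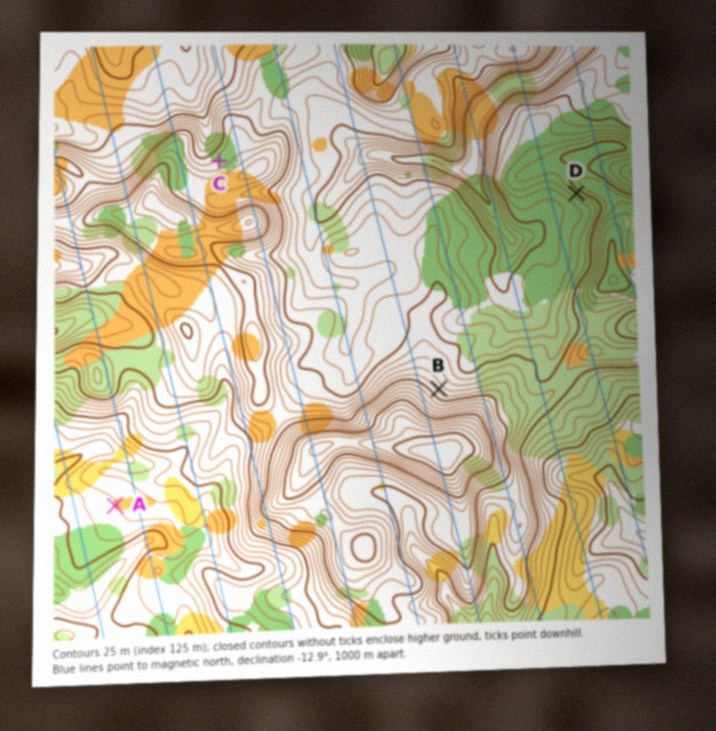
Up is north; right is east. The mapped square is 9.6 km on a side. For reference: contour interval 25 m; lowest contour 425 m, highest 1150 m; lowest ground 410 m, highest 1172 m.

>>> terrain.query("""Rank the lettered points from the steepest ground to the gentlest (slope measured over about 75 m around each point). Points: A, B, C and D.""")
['D', 'B', 'C', 'A']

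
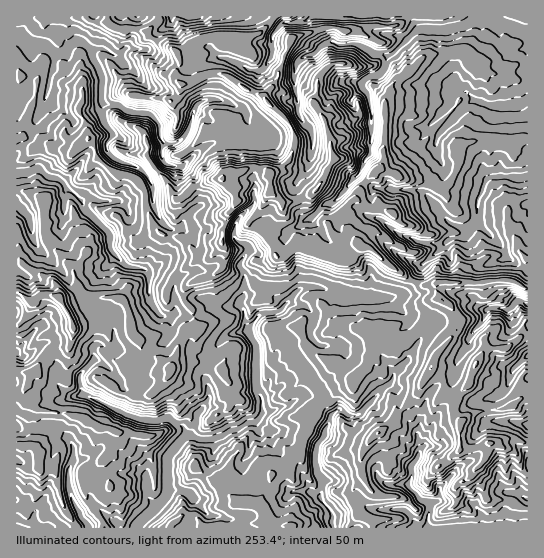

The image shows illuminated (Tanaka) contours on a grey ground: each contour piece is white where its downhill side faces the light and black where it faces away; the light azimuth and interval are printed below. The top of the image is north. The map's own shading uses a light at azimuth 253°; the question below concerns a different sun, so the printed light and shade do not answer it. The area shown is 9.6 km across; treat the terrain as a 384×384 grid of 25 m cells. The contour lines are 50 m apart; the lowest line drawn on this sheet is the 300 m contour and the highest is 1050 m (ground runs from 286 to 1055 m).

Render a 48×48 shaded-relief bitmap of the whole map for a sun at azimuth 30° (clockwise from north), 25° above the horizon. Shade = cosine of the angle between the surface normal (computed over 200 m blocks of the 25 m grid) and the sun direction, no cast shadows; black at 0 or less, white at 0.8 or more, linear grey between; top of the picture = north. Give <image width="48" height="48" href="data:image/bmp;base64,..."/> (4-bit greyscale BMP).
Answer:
<image width="48" height="48" href="data:image/bmp;base64,Qk32BAAAAAAAAHYAAAAoAAAAMAAAADAAAAABAAQAAAAAAIAEAAATCwAAEwsAABAAAAAAAAAAAAAAABEREQAiIiIAMzMzAERERABVVVUAZmZmAHd3dwCIiIgAmZmZAKqqqgC7u7sAzMzMAN3d3QDu7u4A////ADRUHEKVVnnJnbhneKze2UNKzKNiABRFVGVjWxRkZ5ma3HVneb3e5hJ5h1d0MlQ1VmVDpxVGeIecxTV4mrzesQV0Zpw0I1JYmkMUozV5qoeIITeamZipZFZIvNUANBSJdhAWlVeKunhyBHmpiIZ4hTNsmHIQNTRkMzNph3eJl2ljWbqaiZiKYBN4RmUzNFVDNEabiGd3dmh3rsmamqiZUkRlaGVoYlYyN4m7pUZ3dVV5zaq6y6mYd2Z0V3VmVIl2ibq6gzRomrmJp1i8yoeHeFd2Z4YjN6vO3WeGQki//+21QyRpmGV4VmqqqIU0OJvMyzVWaM//pCQxRlM0d1eIdZeKqYRDWbl2Q0aJvv6QAAADRGRGplZ4hCFZeHRUaaiHZoiZq5AAJFM1RUSLtDV3ZANWeGVHiViZp3eIdiBYd3ZXh0aso1ZmVEd1Z1ZYmGeJuKqYdlinZ3d5pli7g0Z1RHmGZnd3mIaKmKqXVXlmh3i6mImqg1dkWKmHdWaImJiXXFZ2VnZnZoq6mJqsc2dWmpd3ZlZ5iKqHZxV2RHVmWKqod4reQmZphlVWeIeJl6qatlVkJ5Z2aruoiYm6NYeJZmZ5qqh4mIu92HNDPLmGjNt4m6mXSKqpeJq8y6hnar3f2iIxbqh2rMVGm6qmN4mXervMu4ZUfdmrq0l23ZmavJNVd2d1RFZ3qpmYh2VGu3IjIO29/M3LzJZlQiRWVURndkRFMiaKuGZTAMq/2szM7oZ2VEOFIQJCEAA0AI7M7MzM3pvtiqrOt0VmZkWFIAIQAAJAC+y+/f7u2c63mprXATNUVTaYQDUAFWYizrrOzdvMZdxouKzCJUNFdlnDAYloqYeM3NyJrMvHWdpaqc+BaFd3dWuQBYi8qIrd23R5q5qEe+dquuwSl3pFZUcDR1a6mqvMkUvdlohFm6Nqq9ValZUDVkYEYzZknLqoSe/aRphXmzOLvIZ4VYIVVTEkcFp0Wamb3+2kWqh5qnnetiMiJZFacgB5Q72XRavMy5hUiZibzKzbMhMjbGLdkxWYR7mqlnu2VHiJqJiaqnhyAUJ92Q35h5ztremrl1W4e9y7l4dmVVQgElb7UG+FaL7//+urdoqqnuzKZ4ZURUVEZlvGY81oZ6ze7ZmbWMyqncu5aYZleImYeY3JJOw2dYmZmFXbOMzJi7qomqmqqaqYqs+gTvYDloiJhQb3Gt63WpiZq7vLu6mZps557qAGd4qpUB7gPO/GWYiJmau7qoiYZqyYEAAXR5pyAM+Bv//laZqZmbqIiXiHV6tQBFRUI1MATN2Hz/7kiqqpmXVWZ3iIaMtUzoImUgAr7r2XrMp3upiZhzNWZ5qYittZ1gJ6l2nvy8u4x0JJmZd3ZDWImaqZmsl7cmloqs22asiquqvLqqmHZWmqqqmYiaeFRXRamZZEmpZZvv/4SKq7mKu7qpdmeGQQEibMuoeKuHh1aXYiZ5vdy8y6mWVWVBADV5vs3d3dyZzshWeLt3mZmrupmFVVQQEqvKn+/+/+2Y//3P7rlmZVaaqYdg=="/>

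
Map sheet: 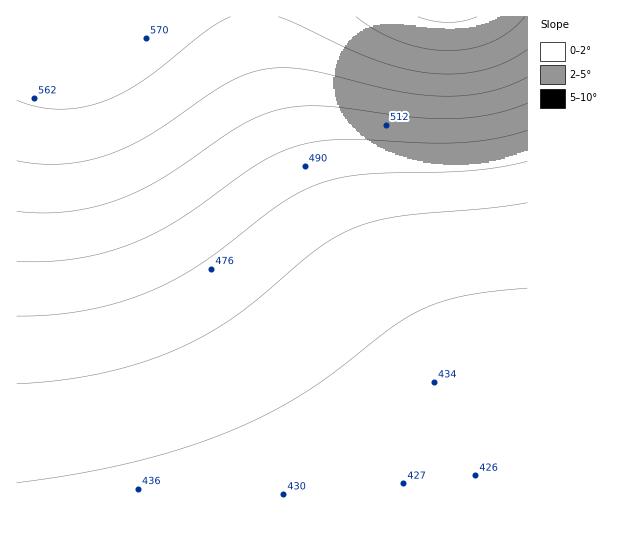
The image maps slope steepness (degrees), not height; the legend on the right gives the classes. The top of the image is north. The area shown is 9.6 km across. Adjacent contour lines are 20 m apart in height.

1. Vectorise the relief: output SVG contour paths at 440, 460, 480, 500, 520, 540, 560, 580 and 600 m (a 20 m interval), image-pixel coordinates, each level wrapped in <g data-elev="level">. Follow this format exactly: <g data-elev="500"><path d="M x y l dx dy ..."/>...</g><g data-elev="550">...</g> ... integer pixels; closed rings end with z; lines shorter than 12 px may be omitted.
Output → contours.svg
<g data-elev="440"><path d="M17 483l56-8 50-11 48-12 44-15 46-20 39-22 34-22 58-46 29-17 20-8 22-6 27-4 37-4"/></g><g data-elev="460"><path d="M17 384l45-4 43-7 40-11 37-15 29-15 27-18 85-69 19-11 19-9 20-5 22-4 86-8 38-5"/></g><g data-elev="480"><path d="M17 316l36-1 36-5 33-9 32-11 25-13 24-15 83-62 20-11 20-8 20-4 23-3 109-4 49-9"/></g><g data-elev="500"><path d="M17 261l30 0 31-3 29-6 28-10 23-10 23-14 81-57 20-10 20-6 20-4 23-2 82 4 35 0 35-5 30-8"/></g><g data-elev="520"><path d="M17 211l26 2 27-2 27-5 25-8 21-9 22-12 78-53 20-10 20-5 20-3 22 0 86 11 40 2 40-5 36-11"/></g><g data-elev="540"><path d="M17 161l24 3 24 0 24-4 22-6 20-9 20-11 76-51 20-9 19-5 19-1 20 1 90 22 46 5 24-1 22-3 22-6 18-9"/></g><g data-elev="560"><path d="M17 100l21 7 23 2 22-2 23-7 17-8 19-11 64-50 25-14"/><path d="M279 17l91 41 28 9 27 6 29 1 27-3 25-9 21-13"/></g><g data-elev="580"><path d="M356 17l22 14 23 11 24 6 24 3 22-3 20-6 19-11 15-14"/></g><g data-elev="600"><path d="M418 17l15 4 16 1 14-1 14-4"/></g>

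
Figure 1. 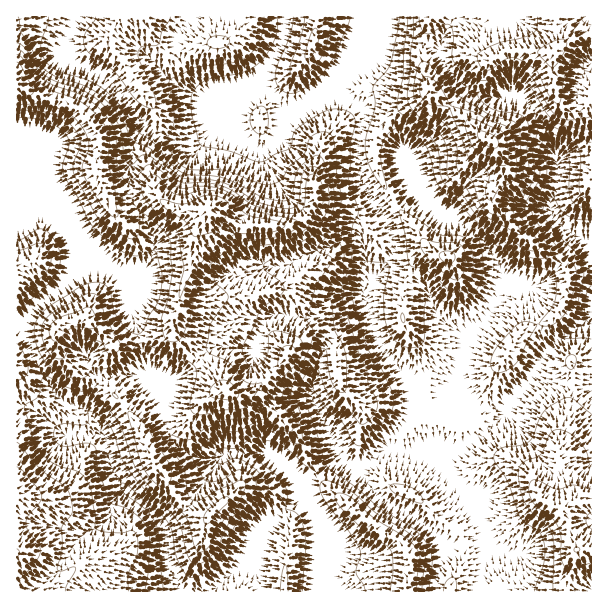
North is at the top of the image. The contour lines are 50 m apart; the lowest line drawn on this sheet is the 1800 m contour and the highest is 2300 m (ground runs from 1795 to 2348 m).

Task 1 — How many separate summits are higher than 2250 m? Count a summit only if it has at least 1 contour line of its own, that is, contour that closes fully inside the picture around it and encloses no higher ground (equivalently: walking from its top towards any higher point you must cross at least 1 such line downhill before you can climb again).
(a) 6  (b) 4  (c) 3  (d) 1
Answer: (c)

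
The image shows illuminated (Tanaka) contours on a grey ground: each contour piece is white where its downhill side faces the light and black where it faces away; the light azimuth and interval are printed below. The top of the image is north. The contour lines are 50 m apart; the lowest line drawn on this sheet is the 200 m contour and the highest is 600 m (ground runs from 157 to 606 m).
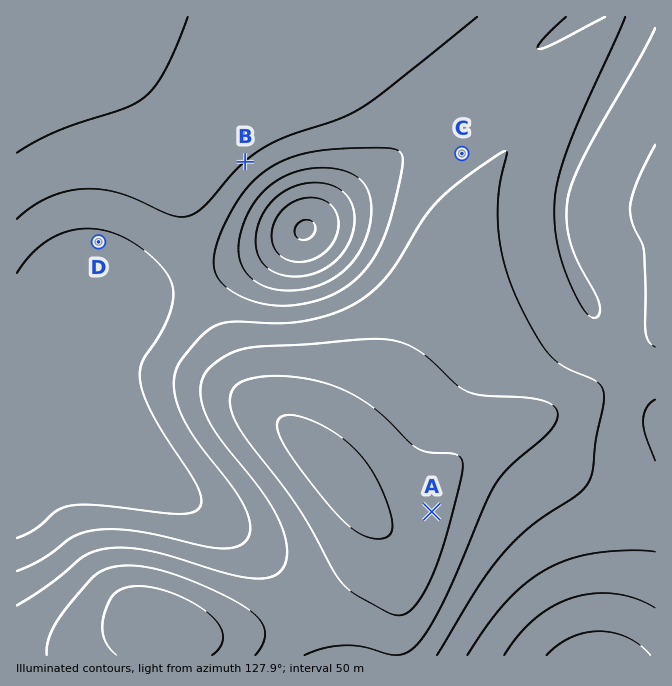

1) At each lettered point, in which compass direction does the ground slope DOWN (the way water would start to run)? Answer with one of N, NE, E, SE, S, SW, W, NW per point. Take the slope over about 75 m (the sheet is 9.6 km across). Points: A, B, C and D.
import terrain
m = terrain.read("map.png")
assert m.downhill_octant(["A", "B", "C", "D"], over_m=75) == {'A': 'W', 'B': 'NW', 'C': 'SE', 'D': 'N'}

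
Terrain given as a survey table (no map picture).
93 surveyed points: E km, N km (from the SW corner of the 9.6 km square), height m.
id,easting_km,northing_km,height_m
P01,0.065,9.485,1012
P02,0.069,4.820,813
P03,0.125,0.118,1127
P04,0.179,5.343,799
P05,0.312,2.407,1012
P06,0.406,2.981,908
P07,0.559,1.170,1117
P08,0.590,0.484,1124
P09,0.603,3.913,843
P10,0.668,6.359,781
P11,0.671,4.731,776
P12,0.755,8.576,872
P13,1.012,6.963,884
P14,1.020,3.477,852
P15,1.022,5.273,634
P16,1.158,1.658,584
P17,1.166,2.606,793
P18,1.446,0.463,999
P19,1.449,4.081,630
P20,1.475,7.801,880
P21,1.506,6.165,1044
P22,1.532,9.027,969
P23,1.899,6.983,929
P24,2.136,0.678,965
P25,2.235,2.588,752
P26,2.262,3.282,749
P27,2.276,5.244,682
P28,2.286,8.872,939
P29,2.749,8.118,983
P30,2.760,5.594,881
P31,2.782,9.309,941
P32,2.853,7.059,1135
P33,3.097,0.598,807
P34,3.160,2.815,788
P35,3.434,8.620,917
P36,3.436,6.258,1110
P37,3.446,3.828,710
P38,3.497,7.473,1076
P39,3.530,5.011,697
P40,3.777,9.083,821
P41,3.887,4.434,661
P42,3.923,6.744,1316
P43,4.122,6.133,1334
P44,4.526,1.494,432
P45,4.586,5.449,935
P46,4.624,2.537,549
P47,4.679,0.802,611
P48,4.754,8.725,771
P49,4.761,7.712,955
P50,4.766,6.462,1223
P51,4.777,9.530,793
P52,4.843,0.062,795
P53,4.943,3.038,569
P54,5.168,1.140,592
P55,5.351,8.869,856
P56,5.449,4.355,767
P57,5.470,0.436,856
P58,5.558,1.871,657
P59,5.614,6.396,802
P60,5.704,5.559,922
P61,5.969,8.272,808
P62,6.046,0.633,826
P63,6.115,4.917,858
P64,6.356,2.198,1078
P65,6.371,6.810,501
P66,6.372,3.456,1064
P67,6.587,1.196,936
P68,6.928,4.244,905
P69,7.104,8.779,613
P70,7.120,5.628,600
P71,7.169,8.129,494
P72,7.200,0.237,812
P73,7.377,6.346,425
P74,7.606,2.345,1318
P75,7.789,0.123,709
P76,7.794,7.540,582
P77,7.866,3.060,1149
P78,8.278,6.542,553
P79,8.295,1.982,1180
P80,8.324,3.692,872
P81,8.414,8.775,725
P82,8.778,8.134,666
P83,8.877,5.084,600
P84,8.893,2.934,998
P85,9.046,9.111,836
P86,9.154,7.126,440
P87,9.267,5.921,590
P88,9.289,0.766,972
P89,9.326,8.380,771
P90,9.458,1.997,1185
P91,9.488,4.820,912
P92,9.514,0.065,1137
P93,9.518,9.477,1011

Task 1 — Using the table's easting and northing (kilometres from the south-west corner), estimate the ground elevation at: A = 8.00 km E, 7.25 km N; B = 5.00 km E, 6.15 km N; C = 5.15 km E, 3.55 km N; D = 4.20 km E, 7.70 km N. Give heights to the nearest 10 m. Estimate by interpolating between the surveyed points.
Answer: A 500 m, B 1000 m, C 620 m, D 970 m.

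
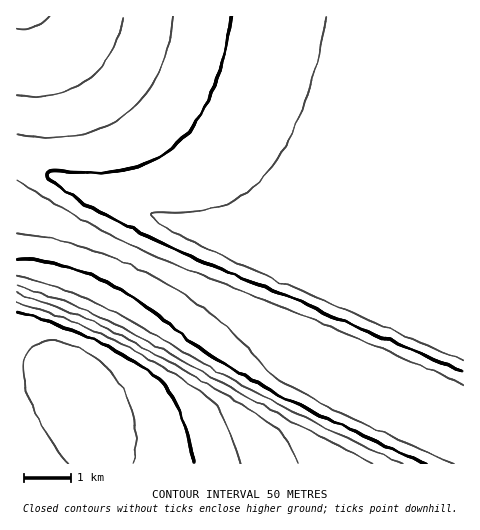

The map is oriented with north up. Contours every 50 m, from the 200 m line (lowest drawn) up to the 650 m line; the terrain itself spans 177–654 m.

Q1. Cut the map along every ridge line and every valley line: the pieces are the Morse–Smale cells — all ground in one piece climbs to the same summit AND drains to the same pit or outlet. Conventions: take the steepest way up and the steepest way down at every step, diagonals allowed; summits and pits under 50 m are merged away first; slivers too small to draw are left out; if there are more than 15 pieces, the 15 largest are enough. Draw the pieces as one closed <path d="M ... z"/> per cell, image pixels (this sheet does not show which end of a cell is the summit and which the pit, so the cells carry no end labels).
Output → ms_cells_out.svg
<path d="M463 16l-446 0-1 144 447 179z"/><path d="M18 206l-2 1 0 160 31 5 13 7 11 10 13 17 9 19 6 21 2 18 363-1-1-61-94-40-226-102z"/><path d="M18 161l-2 0 1 45 73 30 354 159 16 7 4 0-1-63z"/><path d="M26 367l-10 1 0 95 83 1 0-18-6-21-17-30-20-19-16-6z"/>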